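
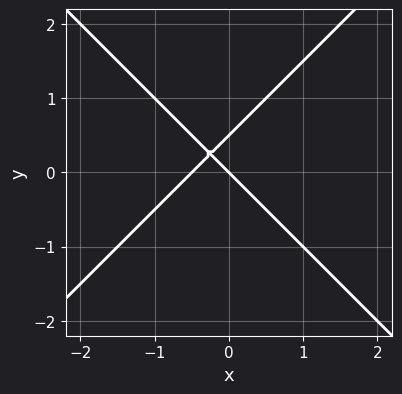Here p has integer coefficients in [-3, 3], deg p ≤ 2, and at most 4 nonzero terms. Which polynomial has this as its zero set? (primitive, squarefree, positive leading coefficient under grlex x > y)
2*x^2 - 2*y^2 + x + y

Degree: a generic line meets the curve in up to 2 points, so deg p = 2.
Observable constraints: one y-axis crossing is at y = 0; it meets the x-axis at x = 0 (among the integer gridlines).
Putting this together gives p.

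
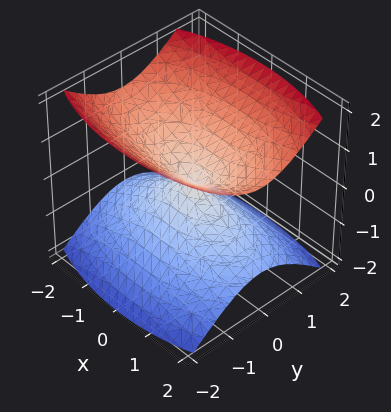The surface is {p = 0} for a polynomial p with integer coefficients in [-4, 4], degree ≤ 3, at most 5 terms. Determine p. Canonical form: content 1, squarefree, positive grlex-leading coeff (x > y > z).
x^2 + 3*y^2 - 3*z^2

I count 2 distinct pieces.
Degree: a double cone through the origin; a quadric, so deg p = 2.
Symmetries: mirror symmetry z ↦ −z ⇒ only even powers of z; mirror symmetry x ↦ −x ⇒ only even powers of x; it's symmetric under y → −y, forcing even powers of y.
Observable constraints: it crosses the y-axis at the gridline y = 0; it meets the z-axis at z = 0 (among the integer gridlines); it crosses the x-axis at the gridline x = 0.
Together with the visible shape, these determine p as stated.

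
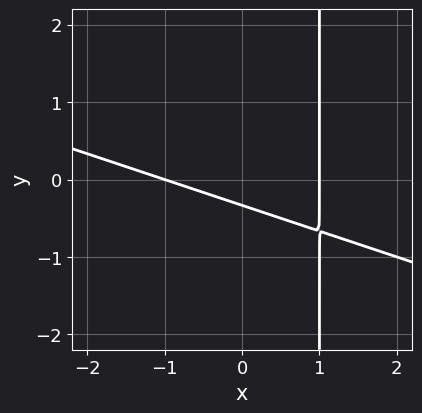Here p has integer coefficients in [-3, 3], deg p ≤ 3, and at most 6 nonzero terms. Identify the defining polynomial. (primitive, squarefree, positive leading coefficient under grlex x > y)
deg p = 2.
From the visible intercepts: the x-axis gridline crossings are at x ∈ {-1, 1}.
Putting this together gives p.

x^2 + 3*x*y - 3*y - 1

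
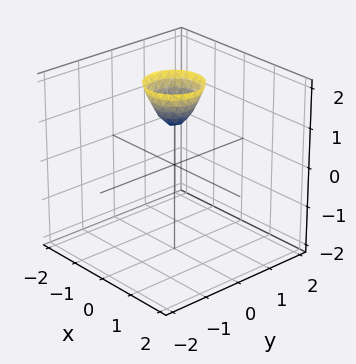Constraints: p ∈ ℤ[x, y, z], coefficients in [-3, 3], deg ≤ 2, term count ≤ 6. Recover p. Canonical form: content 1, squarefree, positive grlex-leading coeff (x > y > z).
1. The degree is 2 — no degree-1 surface has this shape.
2. Symmetry: the z-axis is an axis of rotation, so x and y enter only as x² + y².
3. From the visible intercepts: the surface avoids every integer y-axis point in the box; it meets the z-axis at z = 1 (among the integer gridlines); it misses every integer gridline on the x-axis; a circular section at z = 2 has radius between 0 and 1.
4. These observations pin down the coefficients.

2*x^2 + 2*y^2 - z + 1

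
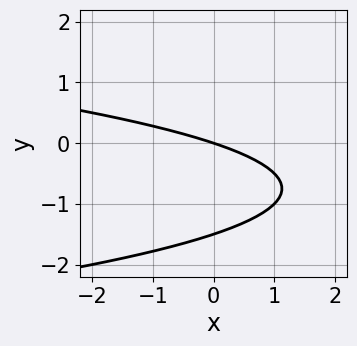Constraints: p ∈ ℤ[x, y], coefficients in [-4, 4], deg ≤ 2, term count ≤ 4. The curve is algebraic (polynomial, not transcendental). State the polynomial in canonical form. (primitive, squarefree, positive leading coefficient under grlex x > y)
2*y^2 + x + 3*y

1. The degree is 2 — no degree-1 curve has this shape.
2. Observable constraints: it crosses the y-axis at the gridline y = 0; it crosses the x-axis at the gridline x = 0.
3. Together with the visible shape, these determine p as stated.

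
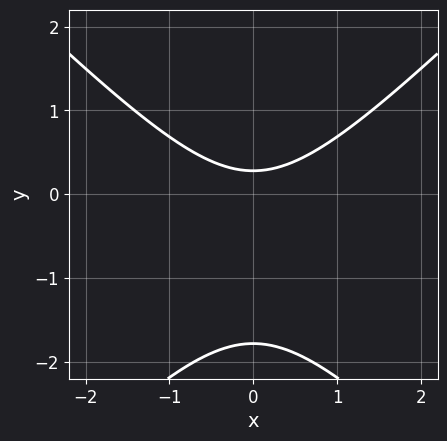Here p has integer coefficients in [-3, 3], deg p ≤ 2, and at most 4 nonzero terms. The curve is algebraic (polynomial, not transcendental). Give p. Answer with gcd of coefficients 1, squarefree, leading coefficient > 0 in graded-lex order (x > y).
2*x^2 - 2*y^2 - 3*y + 1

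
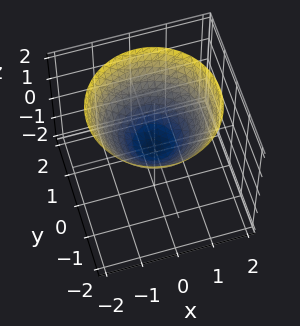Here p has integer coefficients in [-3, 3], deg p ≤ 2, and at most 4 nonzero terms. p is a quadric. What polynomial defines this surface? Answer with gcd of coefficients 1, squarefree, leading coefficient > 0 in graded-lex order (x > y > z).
(a) deg p = 2. A single bowl opening along one axis; a quadric.
(b) By symmetry, the surface is invariant under rotation about z: p = q(x² + y², z).
(c) Checking where it meets the axes: it crosses the y-axis at the gridline y = 0; one z-axis crossing is at z = 0; it crosses the x-axis at the gridline x = 0; a circular section at z = 2 has radius between 1 and 2.
(d) Fitting integer coefficients to these (and the overall shape) gives p.

2*x^2 + 2*y^2 - 3*z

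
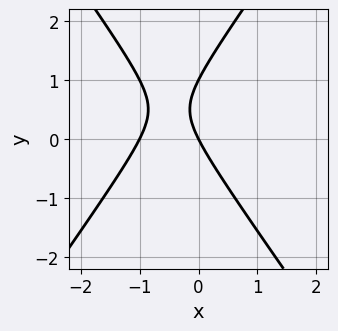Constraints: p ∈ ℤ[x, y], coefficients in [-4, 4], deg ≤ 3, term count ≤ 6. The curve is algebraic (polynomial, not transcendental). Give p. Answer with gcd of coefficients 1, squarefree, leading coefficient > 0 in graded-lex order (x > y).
2*x^2 - y^2 + 2*x + y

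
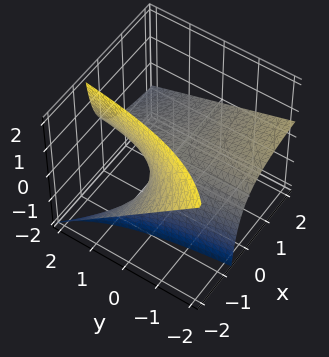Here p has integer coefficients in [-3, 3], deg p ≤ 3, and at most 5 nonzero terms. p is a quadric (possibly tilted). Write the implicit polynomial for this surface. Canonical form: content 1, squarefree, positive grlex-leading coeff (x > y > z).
x*y + 2*x*z + 2*z

First, degree: the shape is more complex than any degree-1 surface, so deg p = 2.
Then, from the visible intercepts: every point of the x-axis in the box is on the surface; one z-axis crossing is at z = 0.
Finally, together with the visible shape, these determine p as stated.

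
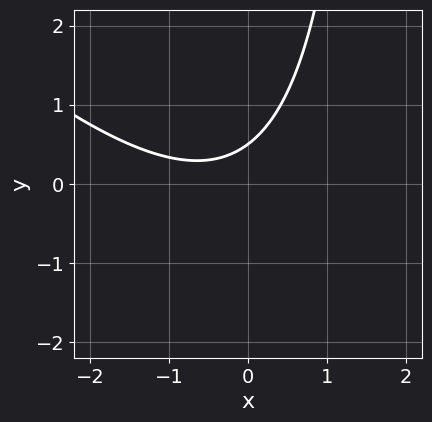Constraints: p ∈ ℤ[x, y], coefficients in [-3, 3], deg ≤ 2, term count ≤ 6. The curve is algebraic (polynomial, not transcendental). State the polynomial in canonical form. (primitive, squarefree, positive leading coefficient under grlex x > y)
First, the degree is 2 — the shape is more complex than any degree-1 curve.
Next, against the integer gridlines: no x-intercept at any integer in the box.
Finally, the integer polynomial consistent with all of this is the stated p.

x^2 + x*y + x - 2*y + 1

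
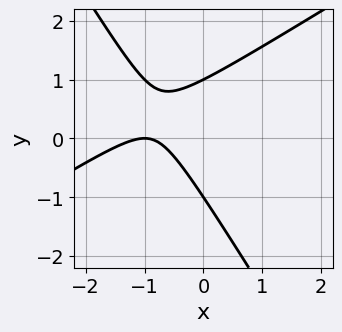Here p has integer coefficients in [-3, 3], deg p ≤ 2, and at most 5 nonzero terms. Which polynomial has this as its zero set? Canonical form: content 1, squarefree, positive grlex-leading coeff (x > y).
First, deg p = 2. The shape is more complex than any degree-1 curve.
Then, reading off the gridlines: it crosses the x-axis at the gridline x = -1; among the integer gridlines, it crosses the y-axis at y ∈ {-1, 1}.
Finally, solving for integer coefficients yields p as stated.

x^2 - x*y - y^2 + 2*x + 1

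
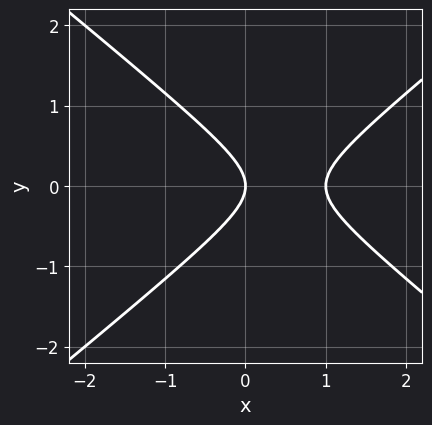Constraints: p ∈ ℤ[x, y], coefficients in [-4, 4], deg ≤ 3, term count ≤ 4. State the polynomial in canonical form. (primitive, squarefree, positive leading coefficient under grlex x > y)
First, degree: the shape is more complex than any degree-1 curve, so deg p = 2.
Then, symmetries: it's symmetric under y → −y, forcing even powers of y.
Next, against the integer gridlines: it crosses the y-axis at the gridline y = 0; the x-axis gridline crossings are at x ∈ {0, 1}.
Finally, the integer polynomial consistent with all of this is the stated p.

2*x^2 - 3*y^2 - 2*x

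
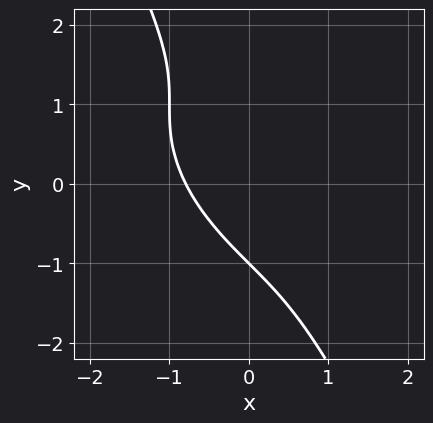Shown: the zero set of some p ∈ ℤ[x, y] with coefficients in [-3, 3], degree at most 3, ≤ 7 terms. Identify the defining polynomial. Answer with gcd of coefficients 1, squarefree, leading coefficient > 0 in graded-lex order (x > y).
2*x^3 + 3*x^2*y + 3*x*y^2 + y^3 + 1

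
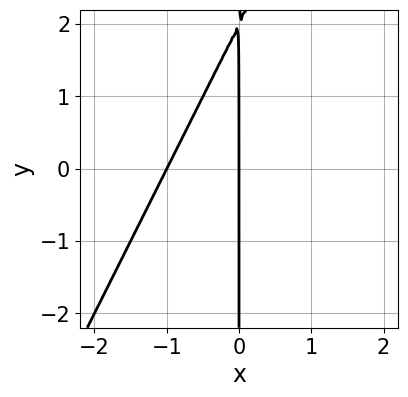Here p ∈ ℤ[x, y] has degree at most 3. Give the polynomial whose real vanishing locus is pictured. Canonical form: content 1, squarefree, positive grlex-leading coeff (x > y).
2*x^2 - x*y + 2*x

Degree: no degree-1 curve has this shape, so deg p = 2.
Against the integer gridlines: every point of the y-axis in the box is on the curve; the x-axis gridline crossings are at x ∈ {-1, 0}.
These observations pin down the coefficients.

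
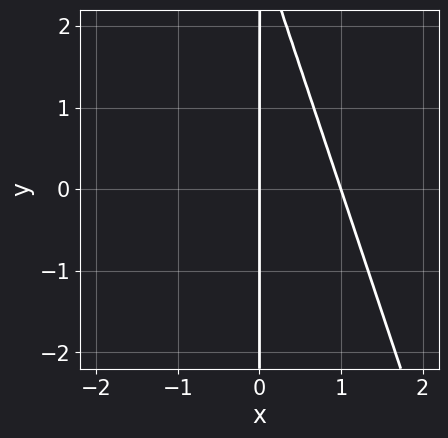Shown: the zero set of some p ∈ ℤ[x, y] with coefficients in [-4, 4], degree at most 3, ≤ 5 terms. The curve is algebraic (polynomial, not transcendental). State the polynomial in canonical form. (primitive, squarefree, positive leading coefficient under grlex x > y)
First, degree: the shape is more complex than any degree-1 curve, so deg p = 2.
Next, from the axis intercepts and sections: the visible y-axis segment lies entirely on the curve; among the integer gridlines, it crosses the x-axis at x ∈ {0, 1}.
Finally, matching integer coefficients to the picture gives p.

3*x^2 + x*y - 3*x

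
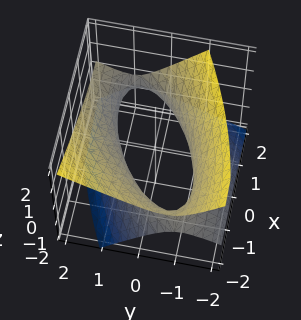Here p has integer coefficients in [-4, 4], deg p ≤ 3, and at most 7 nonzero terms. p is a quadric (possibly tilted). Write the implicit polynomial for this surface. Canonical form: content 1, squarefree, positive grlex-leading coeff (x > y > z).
x^2 - 2*x*y + 2*y^2 - 2*y*z - 3*z^2 - 2

The degree is 2 — the shape is more complex than any degree-1 surface.
Against the integer gridlines: it misses every integer gridline on the z-axis; among the integer gridlines, it crosses the y-axis at y ∈ {-1, 1}.
The integer polynomial consistent with all of this is the stated p.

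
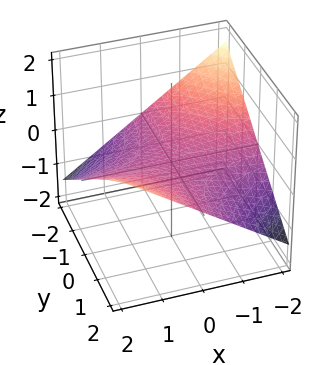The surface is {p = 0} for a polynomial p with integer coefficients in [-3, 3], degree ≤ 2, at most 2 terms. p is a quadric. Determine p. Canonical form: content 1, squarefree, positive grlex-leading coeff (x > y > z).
(a) deg p = 2. A saddle surface; a quadric.
(b) Against the integer gridlines: every point of the y-axis in the box is on the surface; it meets the z-axis at z = 0 (among the integer gridlines).
(c) These observations pin down the coefficients. Check: (2, 0, 0) on the x-axis lies on the surface, and p(2, 0, 0) = 0. ✓

x*y - 3*z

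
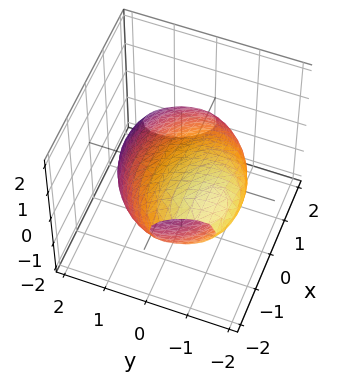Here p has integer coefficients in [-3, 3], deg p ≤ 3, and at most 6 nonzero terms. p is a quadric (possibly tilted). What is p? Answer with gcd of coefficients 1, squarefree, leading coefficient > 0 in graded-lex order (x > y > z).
x^2 + 2*x*z + 2*y^2 + 3*y*z + 3*z^2 - 3

(a) The degree is 2 — the shape is more complex than any degree-1 surface.
(b) From the visible intercepts: among the integer gridlines, it crosses the z-axis at z ∈ {-1, 1}.
(c) Fitting integer coefficients to these (and the overall shape) gives p.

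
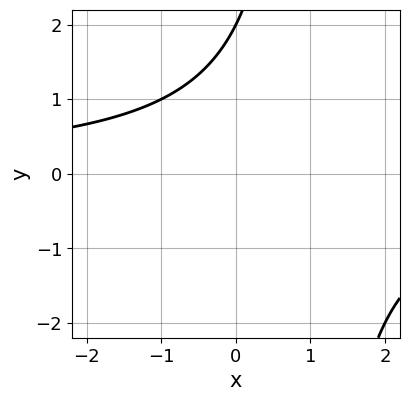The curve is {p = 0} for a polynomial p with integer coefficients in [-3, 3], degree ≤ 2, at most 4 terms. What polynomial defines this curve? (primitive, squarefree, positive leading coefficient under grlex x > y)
x*y - y + 2

Degree: the shape is more complex than any degree-1 curve, so deg p = 2.
Against the integer gridlines: it misses every integer gridline on the x-axis; it meets the y-axis at y = 2 (among the integer gridlines).
Fitting integer coefficients to these (and the overall shape) gives p.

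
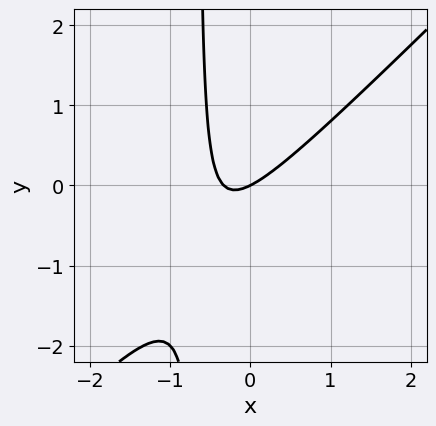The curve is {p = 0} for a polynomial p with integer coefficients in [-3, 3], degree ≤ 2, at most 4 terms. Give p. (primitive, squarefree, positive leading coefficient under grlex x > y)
(a) The degree is 2 — the shape is more complex than any degree-1 curve.
(b) Checking where it meets the axes: it meets the x-axis at x = 0 (among the integer gridlines); it crosses the y-axis at the gridline y = 0.
(c) These observations pin down the coefficients.

3*x^2 - 3*x*y + x - 2*y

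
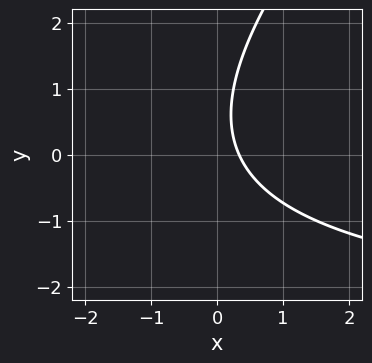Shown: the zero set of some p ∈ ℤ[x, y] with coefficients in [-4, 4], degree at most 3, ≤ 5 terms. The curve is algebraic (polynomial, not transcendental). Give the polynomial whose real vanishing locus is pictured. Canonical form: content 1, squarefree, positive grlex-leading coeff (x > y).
x*y - y^2 + 3*x + y - 1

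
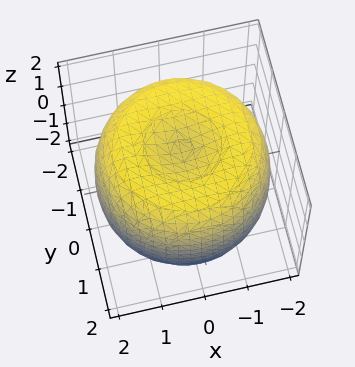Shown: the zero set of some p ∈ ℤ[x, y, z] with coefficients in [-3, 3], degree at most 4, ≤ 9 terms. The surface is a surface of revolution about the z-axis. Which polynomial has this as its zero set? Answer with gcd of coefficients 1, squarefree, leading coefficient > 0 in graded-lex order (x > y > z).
x^4 + 2*x^2*y^2 + y^4 - 3*x^2 - 3*y^2 + 2*z^2 - 3

Degree: the shape is more complex than any degree-3 surface, so deg p = 4.
Symmetry: every cross-section ⟂ z is a circle, so x, y appear only via x² + y².
Against the integer gridlines: a circular section at z = 0 has radius between 1 and 2.
Matching integer coefficients to the picture gives p.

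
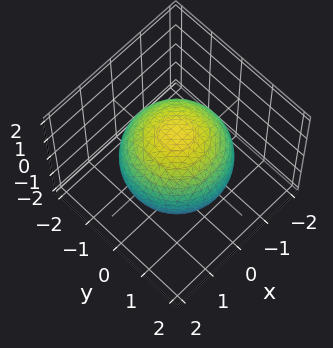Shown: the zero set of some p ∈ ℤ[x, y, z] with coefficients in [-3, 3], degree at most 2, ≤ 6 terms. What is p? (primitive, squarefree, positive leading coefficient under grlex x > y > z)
1. The degree is 2 — bounded and convex; a quadric.
2. Symmetries: every cross-section ⟂ z is a circle, so x, y appear only via x² + y²; mirror symmetry z ↦ −z ⇒ only even powers of z.
3. Checking where it meets the axes: a circular section at z = 0 has radius between 1 and 2.
4. Matching integer coefficients to the picture gives p.

x^2 + y^2 + z^2 - 2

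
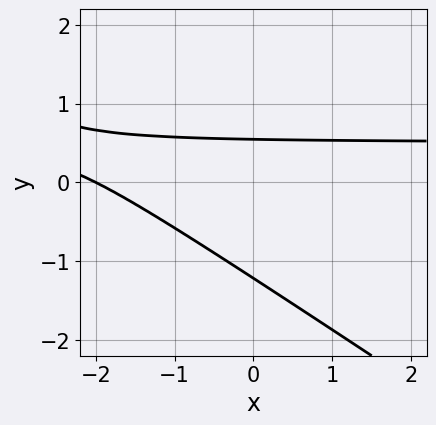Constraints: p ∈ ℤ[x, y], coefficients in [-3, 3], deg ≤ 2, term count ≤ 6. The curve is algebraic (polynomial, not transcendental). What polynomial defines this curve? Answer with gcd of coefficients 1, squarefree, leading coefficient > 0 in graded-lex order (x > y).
(a) Degree: the shape is more complex than any degree-1 curve, so deg p = 2.
(b) Checking where it meets the axes: it meets the x-axis at x = -2 (among the integer gridlines).
(c) Fitting integer coefficients to these (and the overall shape) gives p.

2*x*y + 3*y^2 - x + 2*y - 2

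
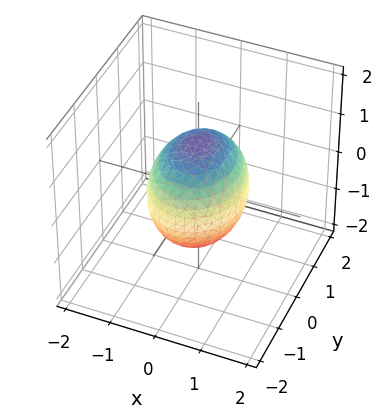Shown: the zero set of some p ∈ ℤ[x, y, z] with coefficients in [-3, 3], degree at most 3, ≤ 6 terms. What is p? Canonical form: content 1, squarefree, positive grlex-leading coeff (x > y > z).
First, deg p = 2. A closed, bounded, convex surface; a quadric.
Next, symmetries: mirror symmetry z ↦ −z ⇒ only even powers of z; it's symmetric under y → −y, forcing even powers of y; mirror symmetry x ↦ −x ⇒ only even powers of x.
Then, against the integer gridlines: the x-axis gridline crossings are at x ∈ {-1, 1}.
Finally, solving for integer coefficients yields p as stated.

3*x^2 + 2*y^2 + 2*z^2 - 3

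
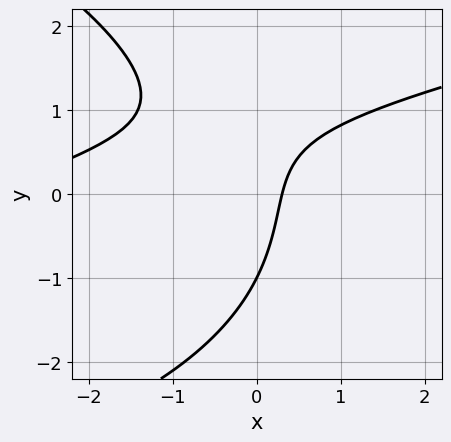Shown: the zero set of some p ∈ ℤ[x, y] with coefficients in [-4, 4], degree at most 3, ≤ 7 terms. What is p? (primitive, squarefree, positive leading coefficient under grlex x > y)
y^3 - x^2 + 3*x*y - 3*x + 1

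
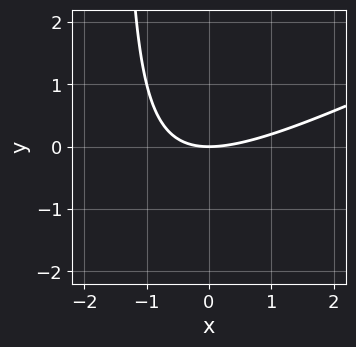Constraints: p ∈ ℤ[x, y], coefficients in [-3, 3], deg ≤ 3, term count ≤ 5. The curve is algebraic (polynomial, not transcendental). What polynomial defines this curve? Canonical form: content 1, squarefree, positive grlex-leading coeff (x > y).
Degree: the shape is more complex than any degree-1 curve, so deg p = 2.
Against the integer gridlines: it meets the x-axis at x = 0 (among the integer gridlines); it crosses the y-axis at the gridline y = 0.
Together with the visible shape, these determine p as stated.

x^2 - 2*x*y - 3*y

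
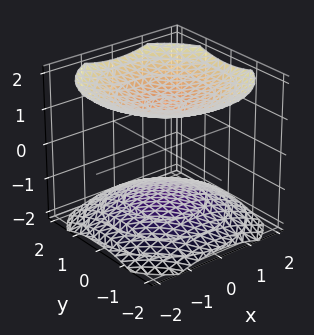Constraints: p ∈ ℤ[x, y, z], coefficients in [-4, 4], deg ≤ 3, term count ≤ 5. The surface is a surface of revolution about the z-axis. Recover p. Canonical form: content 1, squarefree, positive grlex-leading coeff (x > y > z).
x^2 + y^2 - 2*z^2 + 3

1. There are 2 components.
2. Degree: the shape is more complex than any degree-1 surface, so deg p = 2.
3. Symmetry: the z-axis is an axis of rotation, so x and y enter only as x² + y².
4. Reading off the gridlines: it misses every integer gridline on the x-axis; the surface avoids every integer y-axis point in the box.
5. Matching integer coefficients to the picture gives p.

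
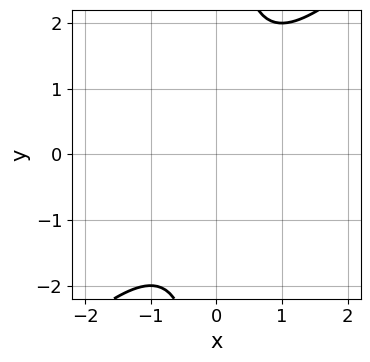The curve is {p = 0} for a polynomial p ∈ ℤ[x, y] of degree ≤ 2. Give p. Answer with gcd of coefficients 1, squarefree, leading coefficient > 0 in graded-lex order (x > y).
The degree is 2 — no degree-1 curve has this shape.
Reading off the gridlines: no x-intercept at any integer in the box; the curve avoids every integer y-axis point in the box.
These observations pin down the coefficients.

x^2 - x*y + 1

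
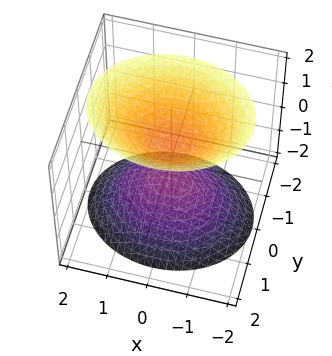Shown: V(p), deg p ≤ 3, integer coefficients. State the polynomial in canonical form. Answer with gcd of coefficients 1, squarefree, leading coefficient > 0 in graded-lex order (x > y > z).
2*x^2 + 3*y^2 - 2*z^2 + 1

(a) I count 2 distinct pieces. Treating them together as one polynomial.
(b) Degree: two separate bowl-shaped sheets opening away from each other; a quadric, so deg p = 2.
(c) Symmetries: mirror symmetry y ↦ −y ⇒ only even powers of y; the z ↦ −z reflection is a symmetry, so z appears only in even powers; mirror symmetry x ↦ −x ⇒ only even powers of x.
(d) From the visible intercepts: no y-intercept at any integer in the box; no x-intercept at any integer in the box.
(e) Solving for integer coefficients yields p as stated.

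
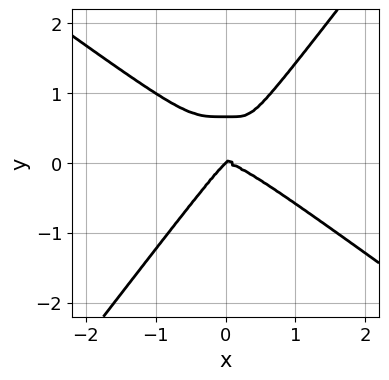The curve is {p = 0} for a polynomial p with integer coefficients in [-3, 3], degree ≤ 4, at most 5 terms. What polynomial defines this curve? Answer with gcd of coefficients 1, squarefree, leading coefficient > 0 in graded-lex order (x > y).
First, deg p = 4.
Next, against the integer gridlines: it meets the x-axis at x = 0 (among the integer gridlines); one y-axis crossing is at y = 0.
Finally, together with the visible shape, these determine p as stated.

2*x^4 + 3*x*y^3 - 3*y^4 - 2*x*y^2 + 2*y^3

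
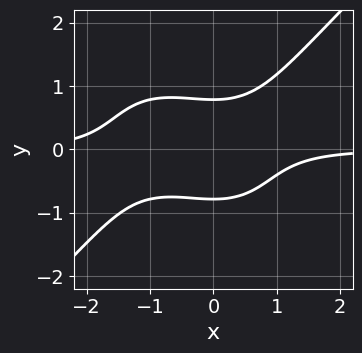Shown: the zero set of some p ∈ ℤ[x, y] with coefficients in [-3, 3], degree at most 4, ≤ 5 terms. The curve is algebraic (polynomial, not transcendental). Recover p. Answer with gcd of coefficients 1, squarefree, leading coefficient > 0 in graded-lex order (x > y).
(a) Degree: no degree-3 curve has this shape, so deg p = 4.
(b) Observable constraints: it misses every integer gridline on the x-axis.
(c) Together with the visible shape, these determine p as stated.

x^3*y - y^4 + x^2*y - y^2 + 1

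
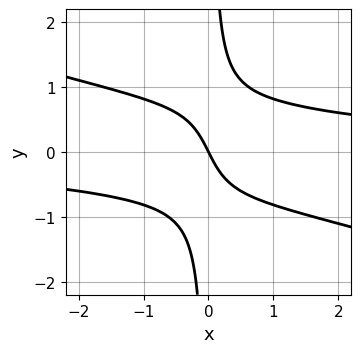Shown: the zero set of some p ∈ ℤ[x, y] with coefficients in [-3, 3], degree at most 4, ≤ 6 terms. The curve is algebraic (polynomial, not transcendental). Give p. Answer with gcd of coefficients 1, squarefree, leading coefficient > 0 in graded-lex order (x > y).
The degree is 3 — a generic line meets the curve in up to 3 points.
Observable constraints: it crosses the x-axis at the gridline x = 0; it meets the y-axis at y = 0 (among the integer gridlines).
Putting this together gives p.

x^2*y + 3*x*y^2 - 2*x - y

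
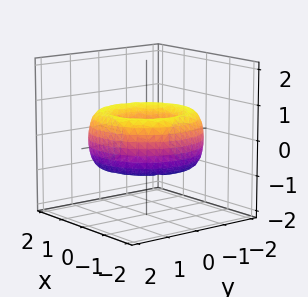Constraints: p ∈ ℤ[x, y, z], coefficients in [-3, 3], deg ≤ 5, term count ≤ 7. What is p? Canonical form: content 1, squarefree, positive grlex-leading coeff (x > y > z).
First, deg p = 4.
Next, symmetries: the z-axis is an axis of rotation, so x and y enter only as x² + y².
Then, reading off the gridlines: no z-intercept at any integer in the box; a circular section at z = 0 has radius between 0 and 1.
Finally, matching integer coefficients to the picture gives p.

x^4 + 2*x^2*y^2 + y^4 - 3*x^2 - 3*y^2 + 2*z^2 + 1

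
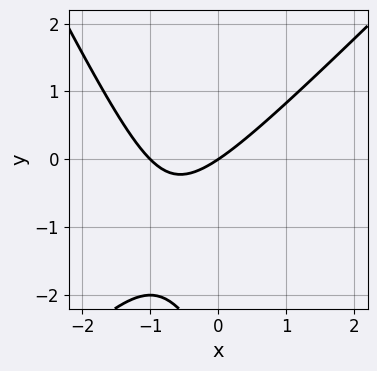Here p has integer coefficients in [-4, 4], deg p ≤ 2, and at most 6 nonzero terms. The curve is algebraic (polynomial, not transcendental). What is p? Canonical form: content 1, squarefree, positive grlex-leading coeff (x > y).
First, deg p = 2. A generic line meets the curve in up to 2 points.
Then, from the axis intercepts and sections: it crosses the y-axis at the gridline y = 0; the x-axis gridline crossings are at x ∈ {-1, 0}.
Finally, the integer polynomial consistent with all of this is the stated p.

2*x^2 - x*y - y^2 + 2*x - 3*y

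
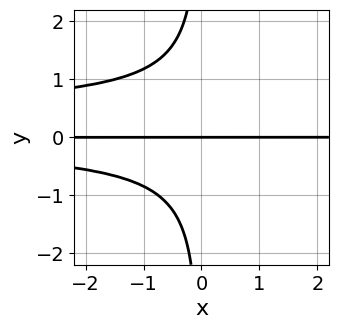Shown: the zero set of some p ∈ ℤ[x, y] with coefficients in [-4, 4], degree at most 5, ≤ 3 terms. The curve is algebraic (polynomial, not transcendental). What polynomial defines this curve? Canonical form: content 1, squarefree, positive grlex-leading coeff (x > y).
3*x*y^3 - x*y^2 + 3*y

(a) Degree: no degree-3 curve has this shape, so deg p = 4.
(b) From the visible intercepts: it meets the y-axis at y = 0 (among the integer gridlines); every point of the x-axis in the box is on the curve.
(c) Putting this together gives p.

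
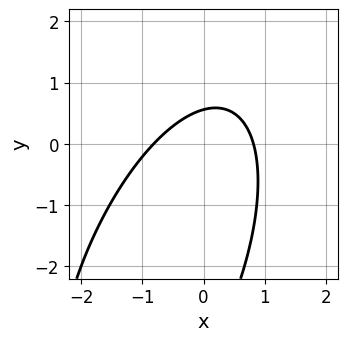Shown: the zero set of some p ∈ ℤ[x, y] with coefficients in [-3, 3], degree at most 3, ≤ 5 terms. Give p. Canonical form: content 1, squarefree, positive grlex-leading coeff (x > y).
3*x^2 - 2*x*y + y^2 + 3*y - 2

1. Degree: no degree-1 curve has this shape, so deg p = 2.
2. The integer polynomial consistent with all of this is the stated p.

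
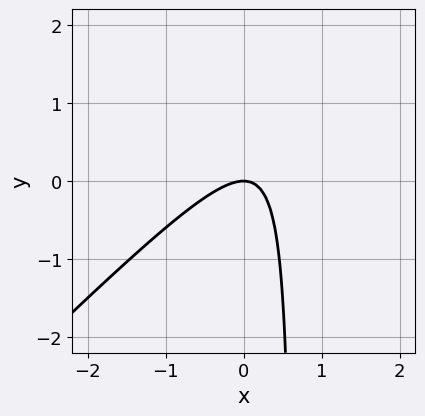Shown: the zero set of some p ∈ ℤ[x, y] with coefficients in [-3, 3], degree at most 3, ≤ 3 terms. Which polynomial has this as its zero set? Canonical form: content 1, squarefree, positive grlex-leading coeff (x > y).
3*x^2 - 3*x*y + 2*y

First, the degree is 2 — the shape is more complex than any degree-1 curve.
Next, observable constraints: one y-axis crossing is at y = 0; it crosses the x-axis at the gridline x = 0.
Finally, putting this together gives p.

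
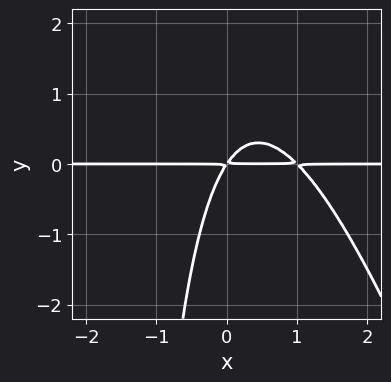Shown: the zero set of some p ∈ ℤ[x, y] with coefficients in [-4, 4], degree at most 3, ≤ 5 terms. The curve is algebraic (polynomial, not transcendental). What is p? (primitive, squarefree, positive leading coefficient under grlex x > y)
3*x^2*y + x*y^2 - 3*x*y + 2*y^2

First, the degree is 3 — the shape is more complex than any degree-2 curve.
Next, observable constraints: every point of the x-axis in the box is on the curve.
Finally, fitting integer coefficients to these (and the overall shape) gives p.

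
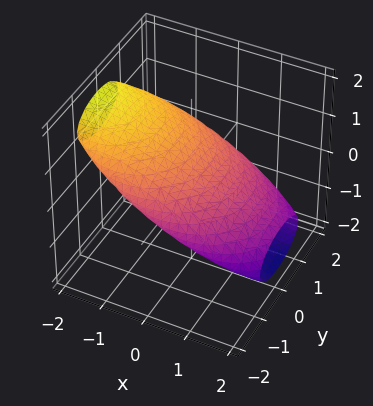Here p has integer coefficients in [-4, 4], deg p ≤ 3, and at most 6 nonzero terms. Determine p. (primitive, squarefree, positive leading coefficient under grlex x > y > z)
First, deg p = 2.
Finally, the integer polynomial consistent with all of this is the stated p.

x^2 + 3*x*z + y^2 + 3*z^2 - 2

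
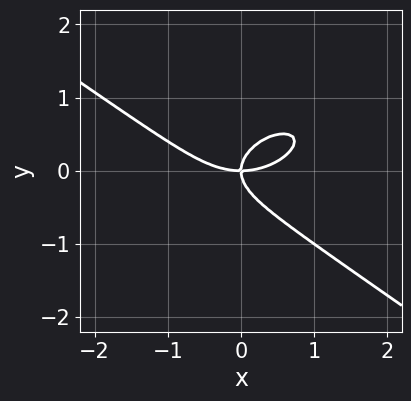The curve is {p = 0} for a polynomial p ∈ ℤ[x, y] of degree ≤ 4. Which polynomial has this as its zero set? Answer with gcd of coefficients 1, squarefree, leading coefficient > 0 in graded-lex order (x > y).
x^3 + 3*y^3 - 2*x*y

First, degree: the shape is more complex than any degree-2 curve, so deg p = 3.
Next, reading off the gridlines: it crosses the x-axis at the gridline x = 0; one y-axis crossing is at y = 0.
Finally, assembling these constraints gives the stated polynomial.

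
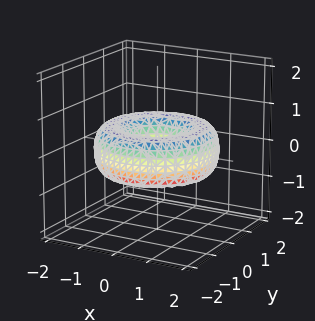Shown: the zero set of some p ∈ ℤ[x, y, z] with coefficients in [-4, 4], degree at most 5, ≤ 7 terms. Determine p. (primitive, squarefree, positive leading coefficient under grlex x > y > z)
x^4 + 2*x^2*y^2 + y^4 - 3*x^2 - 3*y^2 + 3*z^2 + 1

First, deg p = 4. A generic line meets the surface in up to 4 points.
Next, by symmetry, the z-axis is an axis of rotation, so x and y enter only as x² + y².
Next, checking where it meets the axes: a circular section at z = 0 has radius between 0 and 1; it misses every integer gridline on the z-axis.
Finally, fitting integer coefficients to these (and the overall shape) gives p.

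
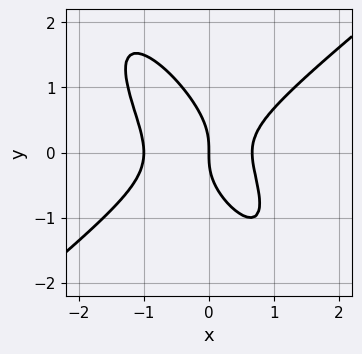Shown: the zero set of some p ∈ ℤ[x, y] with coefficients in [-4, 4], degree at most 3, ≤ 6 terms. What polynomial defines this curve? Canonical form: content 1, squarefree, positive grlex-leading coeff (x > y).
3*x^3 - 3*x*y^2 - 2*y^3 + x^2 - 2*x

(a) Degree: the shape is more complex than any degree-2 curve, so deg p = 3.
(b) From the axis intercepts and sections: it meets the y-axis at y = 0 (among the integer gridlines); among the integer gridlines, it crosses the x-axis at x ∈ {-1, 0}.
(c) Assembling these constraints gives the stated polynomial.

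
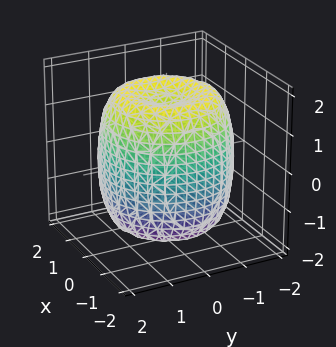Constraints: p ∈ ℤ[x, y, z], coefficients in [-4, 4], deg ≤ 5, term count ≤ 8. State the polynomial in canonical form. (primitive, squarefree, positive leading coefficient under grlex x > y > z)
(a) Degree: no degree-3 surface has this shape, so deg p = 4.
(b) By symmetry, the z-axis is an axis of rotation, so x and y enter only as x² + y².
(c) From the axis intercepts and sections: a circular section at z = -1 has radius between 1 and 2.
(d) Assembling these constraints gives the stated polynomial.

x^4 + 2*x^2*y^2 + y^4 - 2*x^2 - 2*y^2 + z^2 - 2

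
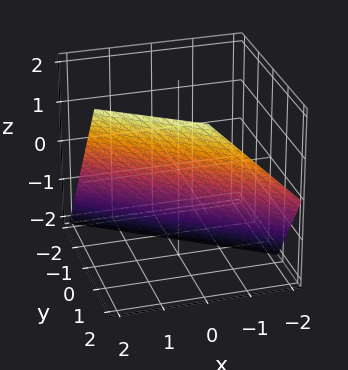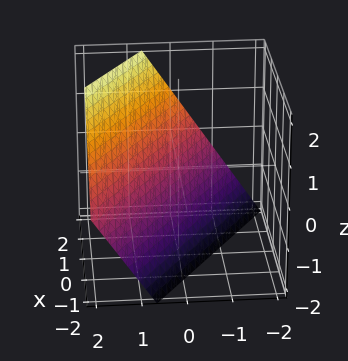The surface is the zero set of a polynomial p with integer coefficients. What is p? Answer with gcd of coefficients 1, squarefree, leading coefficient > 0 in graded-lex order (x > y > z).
1. The degree is 1 — the surface is flat (a plane).
2. From the axis intercepts and sections: it crosses the x-axis at the gridline x = 1; it meets the z-axis at z = -1 (among the integer gridlines).
3. Assembling these constraints gives the stated polynomial.

2*x + 3*y - 2*z - 2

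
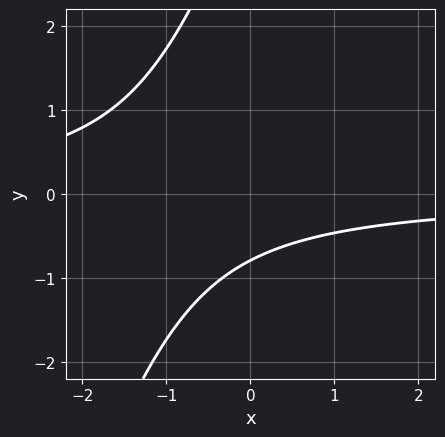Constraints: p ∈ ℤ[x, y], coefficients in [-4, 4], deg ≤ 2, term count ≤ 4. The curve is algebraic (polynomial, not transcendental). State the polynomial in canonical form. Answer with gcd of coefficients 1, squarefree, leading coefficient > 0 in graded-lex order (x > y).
1. deg p = 2. The shape is more complex than any degree-1 curve.
2. Reading off the gridlines: no x-intercept at any integer in the box.
3. Fitting integer coefficients to these (and the overall shape) gives p.

3*x*y - y^2 + 3*y + 3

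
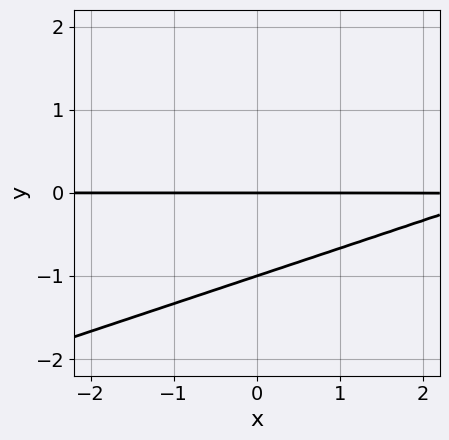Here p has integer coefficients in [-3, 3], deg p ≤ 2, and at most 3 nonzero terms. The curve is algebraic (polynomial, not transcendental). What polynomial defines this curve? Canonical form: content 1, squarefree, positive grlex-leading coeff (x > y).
x*y - 3*y^2 - 3*y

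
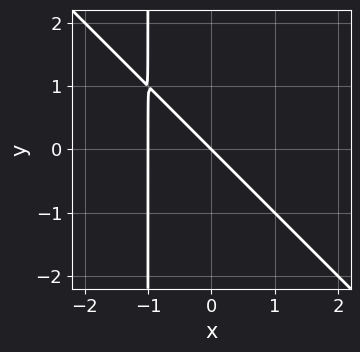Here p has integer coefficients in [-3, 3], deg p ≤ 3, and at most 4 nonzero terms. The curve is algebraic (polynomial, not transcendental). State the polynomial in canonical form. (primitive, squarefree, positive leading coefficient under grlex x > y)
x^2 + x*y + x + y

1. deg p = 2. No degree-1 curve has this shape.
2. Reading off the gridlines: among the integer gridlines, it crosses the x-axis at x ∈ {-1, 0}; one y-axis crossing is at y = 0.
3. Fitting integer coefficients to these (and the overall shape) gives p.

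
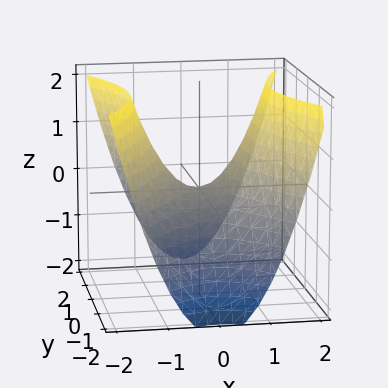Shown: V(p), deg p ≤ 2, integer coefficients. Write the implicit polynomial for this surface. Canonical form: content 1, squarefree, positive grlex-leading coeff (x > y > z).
deg p = 2. A hyperbolic paraboloid; a quadric.
Symmetries: it's symmetric under x → −x, forcing even powers of x; mirror symmetry y ↦ −y ⇒ only even powers of y.
Checking where it meets the axes: it meets the x-axis at x = 0 (among the integer gridlines); one z-axis crossing is at z = 0; it crosses the y-axis at the gridline y = 0.
Solving for integer coefficients yields p as stated.

2*x^2 - y^2 - 2*z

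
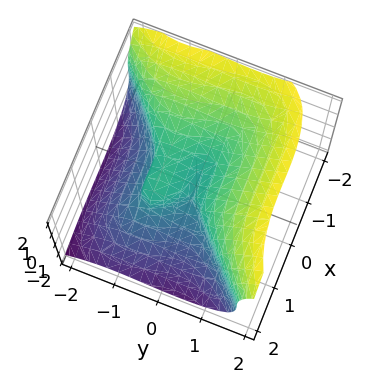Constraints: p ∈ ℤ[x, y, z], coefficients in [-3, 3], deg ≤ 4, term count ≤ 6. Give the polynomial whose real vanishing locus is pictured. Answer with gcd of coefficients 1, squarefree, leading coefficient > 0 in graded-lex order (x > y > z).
(a) The degree is 3 — a generic line meets the surface in up to 3 points.
(b) From the axis intercepts and sections: the y-axis gridline crossings are at y ∈ {-1, 0}; it crosses the x-axis at the gridline x = 0; it meets the z-axis at z = 0 (among the integer gridlines).
(c) Solving for integer coefficients yields p as stated.

2*x^3 + x^2*y - 3*y^3 + 3*z^3 - 3*y^2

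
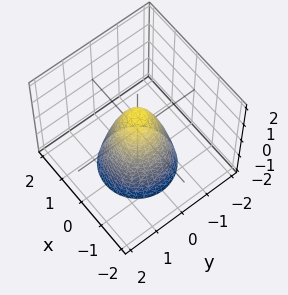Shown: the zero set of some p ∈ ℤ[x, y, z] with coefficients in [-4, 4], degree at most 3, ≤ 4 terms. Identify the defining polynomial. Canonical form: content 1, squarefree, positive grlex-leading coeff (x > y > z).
First, degree: a generic line meets the surface in up to 2 points, so deg p = 2.
Next, symmetries: rotational symmetry about the z-axis ⇒ p depends on x, y only through x² + y².
Then, observable constraints: one z-axis crossing is at z = 1; a circular section at z = 0 has radius between 0 and 1.
Finally, the integer polynomial consistent with all of this is the stated p.

2*x^2 + 2*y^2 + z - 1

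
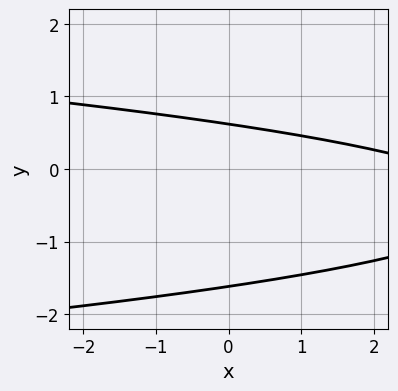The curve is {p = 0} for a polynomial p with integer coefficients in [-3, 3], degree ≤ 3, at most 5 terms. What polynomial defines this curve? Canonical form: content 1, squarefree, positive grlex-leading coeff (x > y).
First, degree: no degree-1 curve has this shape, so deg p = 2.
Next, reading off the gridlines: it misses every integer gridline on the x-axis.
Finally, matching integer coefficients to the picture gives p.

3*y^2 + x + 3*y - 3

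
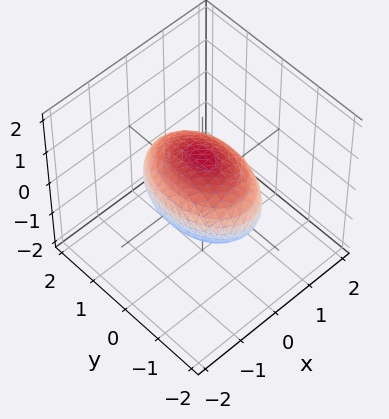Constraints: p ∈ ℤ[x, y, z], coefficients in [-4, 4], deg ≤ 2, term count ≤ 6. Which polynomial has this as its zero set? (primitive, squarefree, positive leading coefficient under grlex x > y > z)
(a) deg p = 2. A closed, bounded, convex surface; a quadric.
(b) Symmetries: mirror symmetry z ↦ −z ⇒ only even powers of z; mirror symmetry y ↦ −y ⇒ only even powers of y; it's symmetric under x → −x, forcing even powers of x.
(c) Observable constraints: among the integer gridlines, it crosses the z-axis at z ∈ {-1, 1}; among the integer gridlines, it crosses the x-axis at x ∈ {-1, 1}.
(d) Together with the visible shape, these determine p as stated.

2*x^2 + y^2 + 2*z^2 - 2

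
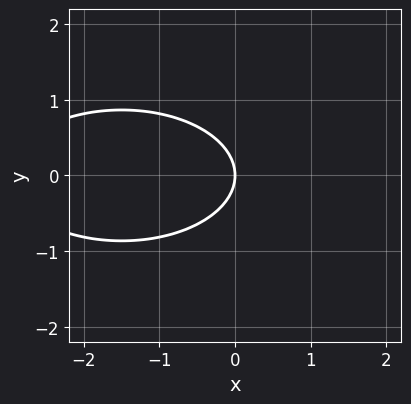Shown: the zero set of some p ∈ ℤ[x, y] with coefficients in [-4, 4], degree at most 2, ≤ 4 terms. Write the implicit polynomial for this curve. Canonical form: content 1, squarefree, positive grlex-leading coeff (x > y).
1. deg p = 2. The shape is more complex than any degree-1 curve.
2. Symmetries: it's symmetric under y → −y, forcing even powers of y.
3. Observable constraints: it meets the x-axis at x = 0 (among the integer gridlines); one y-axis crossing is at y = 0.
4. Matching integer coefficients to the picture gives p.

x^2 + 3*y^2 + 3*x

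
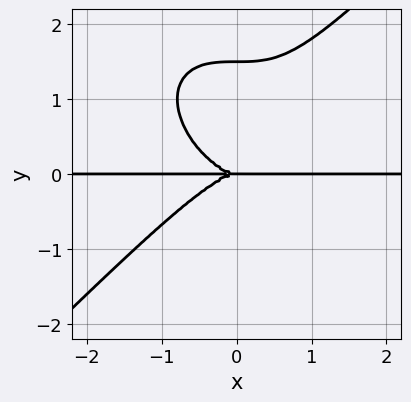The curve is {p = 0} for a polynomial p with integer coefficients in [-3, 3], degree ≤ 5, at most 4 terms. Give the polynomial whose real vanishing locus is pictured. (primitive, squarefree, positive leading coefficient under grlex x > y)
2*x^3*y - 2*y^4 + 3*y^3

The degree is 4 — no degree-3 curve has this shape.
Reading off the gridlines: every point of the x-axis in the box is on the curve; it meets the y-axis at y = 0 (among the integer gridlines).
Together with the visible shape, these determine p as stated.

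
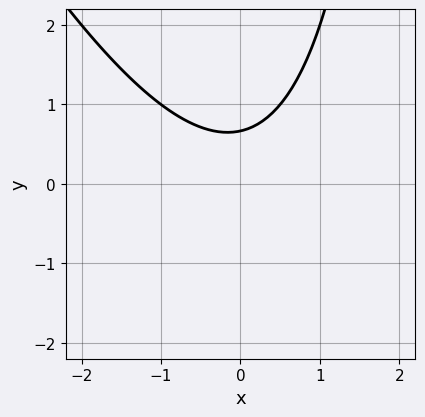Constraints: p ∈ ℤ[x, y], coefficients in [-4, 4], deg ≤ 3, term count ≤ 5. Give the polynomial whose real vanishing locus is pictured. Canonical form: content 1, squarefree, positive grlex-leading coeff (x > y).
2*x^2 + x*y - 3*y + 2

First, deg p = 2.
Then, from the axis intercepts and sections: it misses every integer gridline on the x-axis.
Finally, these observations pin down the coefficients.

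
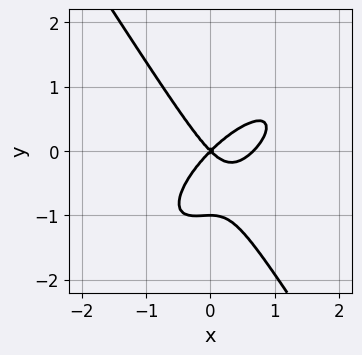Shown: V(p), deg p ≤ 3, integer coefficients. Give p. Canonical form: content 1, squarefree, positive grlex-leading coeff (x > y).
1. The degree is 3 — the shape is more complex than any degree-2 curve.
2. From the axis intercepts and sections: among the integer gridlines, it crosses the y-axis at y ∈ {-1, 0}; it meets the x-axis at x = 0 (among the integer gridlines).
3. The integer polynomial consistent with all of this is the stated p.

3*x^3 - 3*x^2*y + 2*y^3 - 2*x^2 + 2*y^2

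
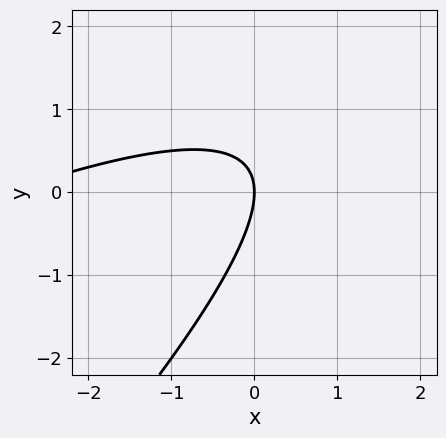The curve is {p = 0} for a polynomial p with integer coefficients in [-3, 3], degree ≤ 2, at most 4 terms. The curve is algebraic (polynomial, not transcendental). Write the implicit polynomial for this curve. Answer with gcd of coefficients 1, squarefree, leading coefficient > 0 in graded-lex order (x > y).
x^2 - 3*x*y + 2*y^2 + 3*x

The degree is 2 — no degree-1 curve has this shape.
Checking where it meets the axes: one y-axis crossing is at y = 0; it meets the x-axis at x = 0 (among the integer gridlines).
Matching integer coefficients to the picture gives p.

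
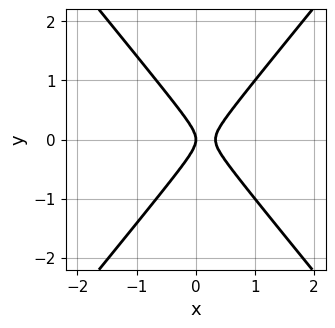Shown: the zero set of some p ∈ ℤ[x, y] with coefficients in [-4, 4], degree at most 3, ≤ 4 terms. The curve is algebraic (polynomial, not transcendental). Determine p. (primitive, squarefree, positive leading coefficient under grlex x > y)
First, deg p = 2.
Then, symmetries: it's symmetric under y → −y, forcing even powers of y.
Next, reading off the gridlines: it crosses the x-axis at the gridline x = 0; it crosses the y-axis at the gridline y = 0.
Finally, fitting integer coefficients to these (and the overall shape) gives p.

3*x^2 - 2*y^2 - x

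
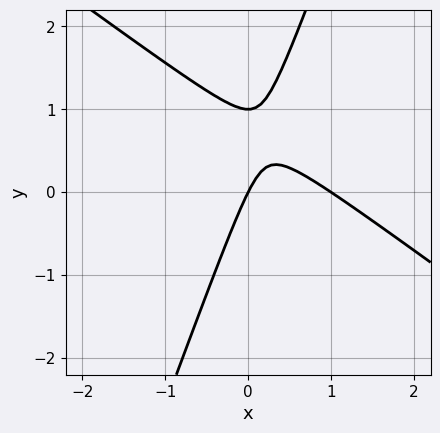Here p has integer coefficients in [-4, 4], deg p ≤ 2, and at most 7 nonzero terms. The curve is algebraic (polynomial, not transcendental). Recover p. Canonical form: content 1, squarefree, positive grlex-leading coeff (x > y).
2*x^2 + 2*x*y - y^2 - 2*x + y

The degree is 2 — no degree-1 curve has this shape.
Against the integer gridlines: the y-axis gridline crossings are at y ∈ {0, 1}; among the integer gridlines, it crosses the x-axis at x ∈ {0, 1}.
Putting this together gives p.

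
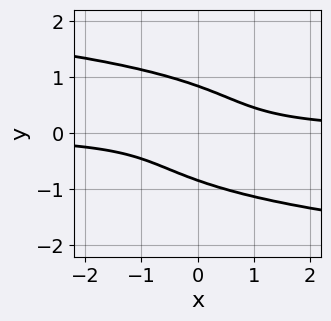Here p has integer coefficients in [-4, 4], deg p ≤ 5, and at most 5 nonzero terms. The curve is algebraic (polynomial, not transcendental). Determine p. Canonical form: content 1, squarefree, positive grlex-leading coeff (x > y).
2*y^4 + 2*x*y - 1

(a) The degree is 4 — no degree-3 curve has this shape.
(b) Reading off the gridlines: the curve avoids every integer x-axis point in the box.
(c) Putting this together gives p.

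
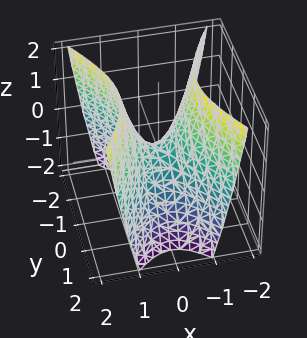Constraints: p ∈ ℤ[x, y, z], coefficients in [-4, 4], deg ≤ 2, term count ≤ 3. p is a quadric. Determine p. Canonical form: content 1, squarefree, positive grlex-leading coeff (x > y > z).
(a) The degree is 2 — a hyperbolic paraboloid; a quadric.
(b) Symmetries: the x ↦ −x reflection is a symmetry, so x appears only in even powers; the y ↦ −y reflection is a symmetry, so y appears only in even powers.
(c) Against the integer gridlines: it meets the z-axis at z = 0 (among the integer gridlines); it crosses the y-axis at the gridline y = 0; one x-axis crossing is at x = 0.
(d) Assembling these constraints gives the stated polynomial.

2*x^2 - y^2 - z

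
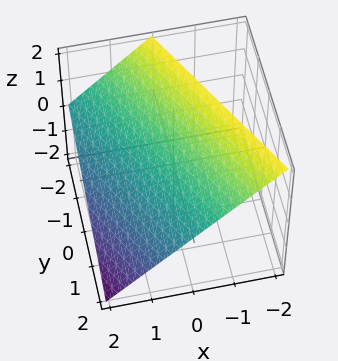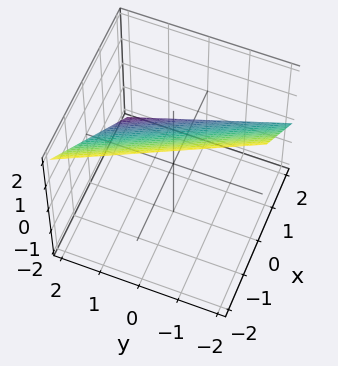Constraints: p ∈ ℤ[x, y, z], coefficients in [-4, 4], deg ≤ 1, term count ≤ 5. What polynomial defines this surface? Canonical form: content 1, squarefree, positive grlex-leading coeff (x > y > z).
The degree is 1 — the surface is flat (a plane).
Checking where it meets the axes: it meets the x-axis at x = 1 (among the integer gridlines); one y-axis crossing is at y = 2; it crosses the z-axis at the gridline z = 1.
Putting this together gives p.

2*x + y + 2*z - 2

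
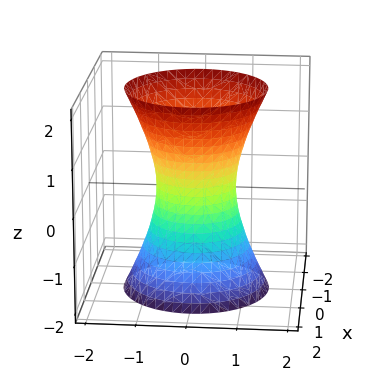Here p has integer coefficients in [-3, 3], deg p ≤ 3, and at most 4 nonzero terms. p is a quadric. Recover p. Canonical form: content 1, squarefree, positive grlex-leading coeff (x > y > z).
3*x^2 + 3*y^2 - z^2 - 2

First, degree: one connected sheet with a waist; a quadric, so deg p = 2.
Next, symmetries: the z ↦ −z reflection is a symmetry, so z appears only in even powers; rotational symmetry about the z-axis ⇒ p depends on x, y only through x² + y².
Then, checking where it meets the axes: a circular section at z = 1 has radius exactly 1; it misses every integer gridline on the z-axis.
Finally, the integer polynomial consistent with all of this is the stated p.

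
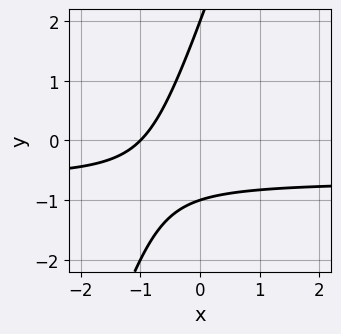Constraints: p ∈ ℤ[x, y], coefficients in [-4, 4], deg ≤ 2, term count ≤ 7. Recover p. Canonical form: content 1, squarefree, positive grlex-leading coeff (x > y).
3*x*y - y^2 + 2*x + y + 2

(a) Degree: no degree-1 curve has this shape, so deg p = 2.
(b) Observable constraints: the y-axis gridline crossings are at y ∈ {-1, 2}; one x-axis crossing is at x = -1.
(c) Solving for integer coefficients yields p as stated.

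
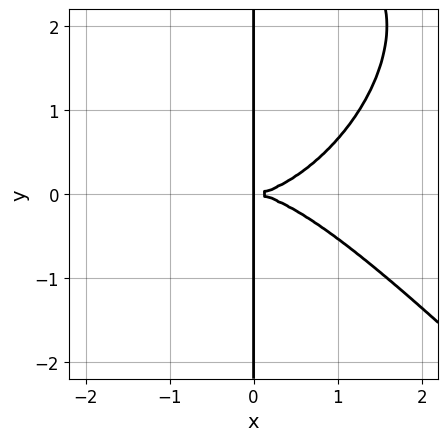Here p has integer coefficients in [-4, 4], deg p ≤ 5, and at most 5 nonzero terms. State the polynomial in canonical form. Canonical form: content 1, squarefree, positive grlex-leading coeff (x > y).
x^4 + x*y^3 - 3*x*y^2

First, degree: no degree-3 curve has this shape, so deg p = 4.
Then, checking where it meets the axes: every point of the y-axis in the box is on the curve.
Finally, fitting integer coefficients to these (and the overall shape) gives p.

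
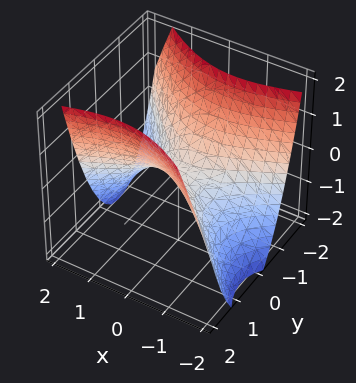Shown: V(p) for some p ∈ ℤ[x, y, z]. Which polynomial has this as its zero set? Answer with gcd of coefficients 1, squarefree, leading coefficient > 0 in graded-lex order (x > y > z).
x^2 - x*y - 2*y^2 + 2*z

(a) Degree: no degree-1 surface has this shape, so deg p = 2.
(b) Observable constraints: it meets the x-axis at x = 0 (among the integer gridlines); one z-axis crossing is at z = 0.
(c) Solving for integer coefficients yields p as stated.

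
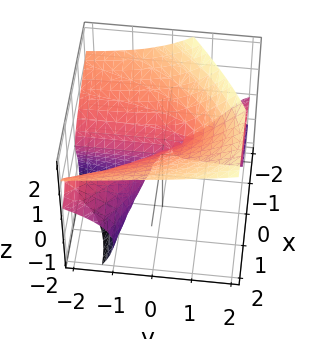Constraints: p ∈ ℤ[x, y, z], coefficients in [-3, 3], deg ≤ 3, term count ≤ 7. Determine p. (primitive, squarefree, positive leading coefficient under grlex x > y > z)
1. Degree: the shape is more complex than any degree-2 surface, so deg p = 3.
2. Against the integer gridlines: it crosses the z-axis at the gridline z = 0; the visible y-axis segment lies entirely on the surface; it crosses the x-axis at the gridline x = 0.
3. Together with the visible shape, these determine p as stated.

x*y*z - y*z^2 + z^3 - x^2 - x*y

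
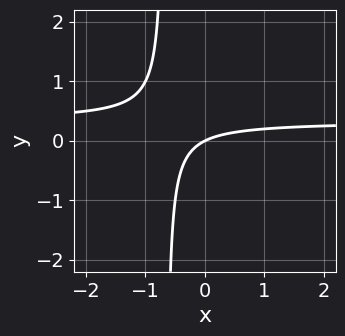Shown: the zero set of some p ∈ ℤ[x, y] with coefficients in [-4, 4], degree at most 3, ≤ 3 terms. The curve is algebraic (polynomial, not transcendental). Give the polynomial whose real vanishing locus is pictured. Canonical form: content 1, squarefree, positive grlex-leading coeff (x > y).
First, degree: a generic line meets the curve in up to 2 points, so deg p = 2.
Then, reading off the gridlines: one y-axis crossing is at y = 0; one x-axis crossing is at x = 0.
Finally, fitting integer coefficients to these (and the overall shape) gives p.

3*x*y - x + 2*y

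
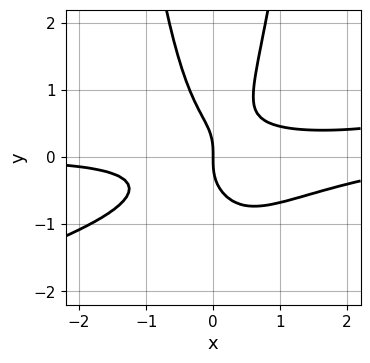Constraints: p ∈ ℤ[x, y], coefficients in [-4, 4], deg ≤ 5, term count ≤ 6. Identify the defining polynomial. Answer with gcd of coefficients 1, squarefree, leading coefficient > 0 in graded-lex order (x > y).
x^3*y - 3*x^2*y^2 - 2*x^2*y + y^3 + x

(a) deg p = 4. The shape is more complex than any degree-3 curve.
(b) From the axis intercepts and sections: one y-axis crossing is at y = 0; it crosses the x-axis at the gridline x = 0.
(c) Solving for integer coefficients yields p as stated.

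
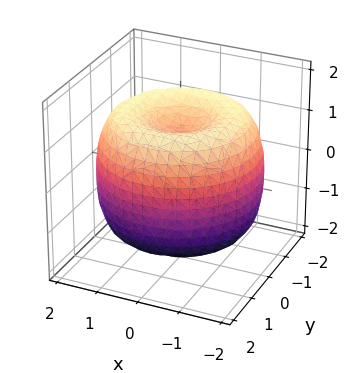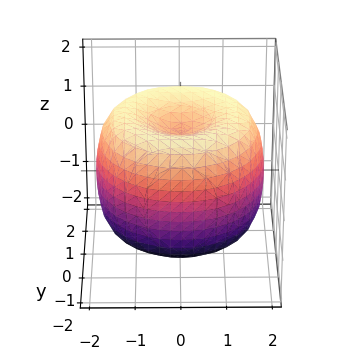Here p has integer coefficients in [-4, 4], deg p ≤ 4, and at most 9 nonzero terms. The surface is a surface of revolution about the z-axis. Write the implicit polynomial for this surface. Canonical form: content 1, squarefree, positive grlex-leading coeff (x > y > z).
x^4 + 2*x^2*y^2 + y^4 - 3*x^2 - 3*y^2 + 2*z^2 - 2

First, deg p = 4. No degree-3 surface has this shape.
Then, symmetry: the surface is invariant under rotation about z: p = q(x² + y², z).
Then, checking where it meets the axes: among the integer gridlines, it crosses the z-axis at z ∈ {-1, 1}; a circular section at z = 0 has radius between 1 and 2.
Finally, together with the visible shape, these determine p as stated.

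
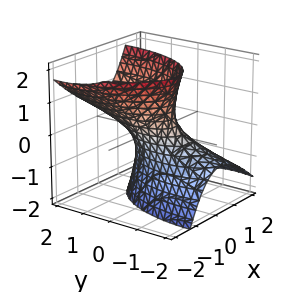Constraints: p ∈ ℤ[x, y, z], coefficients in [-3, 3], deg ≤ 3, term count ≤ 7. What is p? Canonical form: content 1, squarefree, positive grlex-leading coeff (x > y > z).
1. deg p = 2.
2. Checking where it meets the axes: among the integer gridlines, it crosses the y-axis at y ∈ {-1, 1}; no z-intercept at any integer in the box.
3. Assembling these constraints gives the stated polynomial.

3*x^2 + 2*x*z + y^2 - 2*y*z - z^2 - 1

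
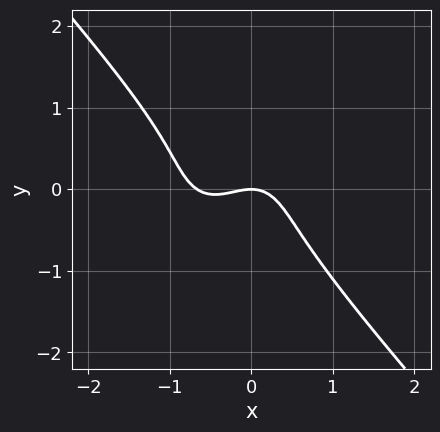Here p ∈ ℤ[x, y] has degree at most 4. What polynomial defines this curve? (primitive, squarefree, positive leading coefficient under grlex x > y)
3*x^3 + x*y^2 + 3*y^3 + 2*x^2 + 2*y

First, deg p = 3. No degree-2 curve has this shape.
Then, from the visible intercepts: it meets the y-axis at y = 0 (among the integer gridlines); it meets the x-axis at x = 0 (among the integer gridlines).
Finally, together with the visible shape, these determine p as stated.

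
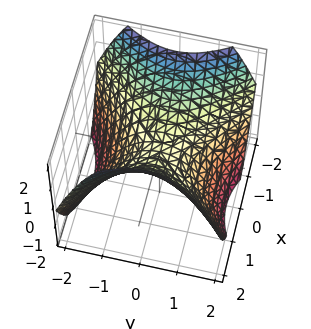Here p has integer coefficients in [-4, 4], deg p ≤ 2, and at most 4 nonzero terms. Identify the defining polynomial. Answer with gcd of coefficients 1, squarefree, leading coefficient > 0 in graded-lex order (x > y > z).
2*x^2 - 2*y^2 - 3*z

1. Degree: a hyperbolic paraboloid; a quadric, so deg p = 2.
2. Symmetries: the y ↦ −y reflection is a symmetry, so y appears only in even powers; it's symmetric under x → −x, forcing even powers of x.
3. Observable constraints: it crosses the z-axis at the gridline z = 0; it crosses the x-axis at the gridline x = 0; it meets the y-axis at y = 0 (among the integer gridlines).
4. Putting this together gives p.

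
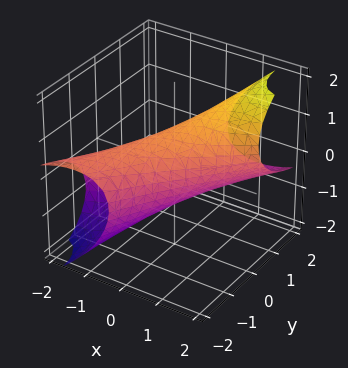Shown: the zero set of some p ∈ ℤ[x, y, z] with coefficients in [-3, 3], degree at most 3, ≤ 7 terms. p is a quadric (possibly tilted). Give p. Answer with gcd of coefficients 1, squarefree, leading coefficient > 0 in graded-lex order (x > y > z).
The degree is 2 — a generic line meets the surface in up to 2 points.
Against the integer gridlines: among the integer gridlines, it crosses the z-axis at z ∈ {-1, 1}.
Fitting integer coefficients to these (and the overall shape) gives p.

2*x^2 - 3*x*y - 3*x*z + y^2 + 3*z^2 - 3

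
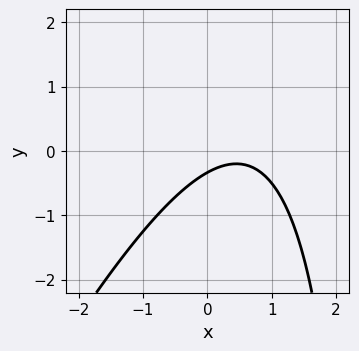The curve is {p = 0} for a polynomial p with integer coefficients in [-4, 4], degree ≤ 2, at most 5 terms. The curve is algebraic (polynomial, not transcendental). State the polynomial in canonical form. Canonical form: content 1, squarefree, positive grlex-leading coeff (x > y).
2*x^2 - x*y - 2*x + 3*y + 1

1. The degree is 2 — a generic line meets the curve in up to 2 points.
2. Checking where it meets the axes: the curve avoids every integer x-axis point in the box.
3. Fitting integer coefficients to these (and the overall shape) gives p.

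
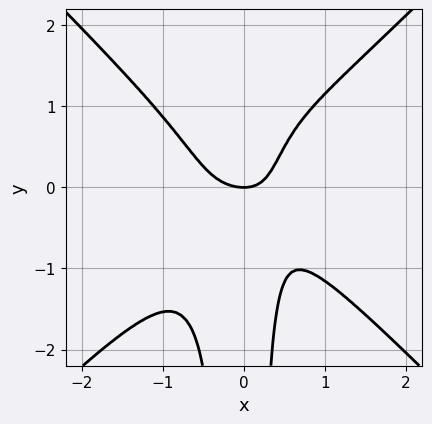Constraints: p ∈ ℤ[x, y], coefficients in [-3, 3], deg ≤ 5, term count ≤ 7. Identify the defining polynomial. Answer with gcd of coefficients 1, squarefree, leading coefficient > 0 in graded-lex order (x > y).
3*x^4 - 3*x^2*y^2 + x^2 + x*y - y

1. deg p = 4.
2. Checking where it meets the axes: one x-axis crossing is at x = 0; it meets the y-axis at y = 0 (among the integer gridlines).
3. Fitting integer coefficients to these (and the overall shape) gives p.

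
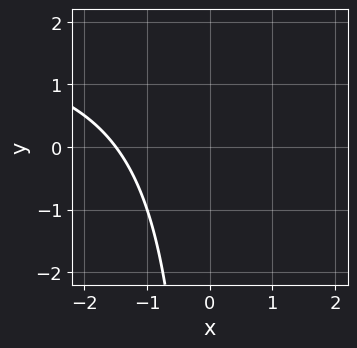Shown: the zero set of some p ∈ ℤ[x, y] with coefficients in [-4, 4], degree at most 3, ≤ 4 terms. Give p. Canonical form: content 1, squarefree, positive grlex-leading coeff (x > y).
x*y - 2*x - 3

First, degree: no degree-1 curve has this shape, so deg p = 2.
Next, from the axis intercepts and sections: no y-intercept at any integer in the box.
Finally, assembling these constraints gives the stated polynomial.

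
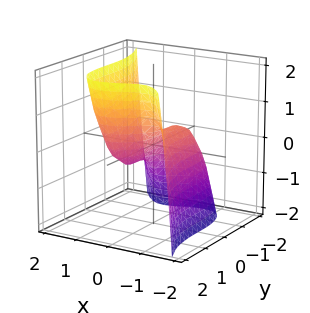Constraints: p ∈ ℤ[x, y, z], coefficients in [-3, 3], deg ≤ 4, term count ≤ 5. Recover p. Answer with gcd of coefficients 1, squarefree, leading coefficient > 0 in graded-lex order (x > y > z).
1. Degree: no degree-2 surface has this shape, so deg p = 3.
2. Reading off the gridlines: it crosses the z-axis at the gridline z = 0; one y-axis crossing is at y = 0; among the integer gridlines, it crosses the x-axis at x ∈ {-1, 0, 1}.
3. Assembling these constraints gives the stated polynomial.

3*x^3 + y^3 - 3*x - 2*z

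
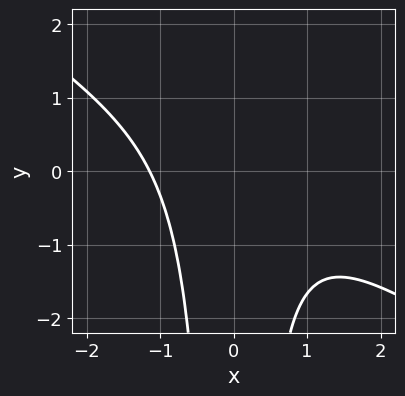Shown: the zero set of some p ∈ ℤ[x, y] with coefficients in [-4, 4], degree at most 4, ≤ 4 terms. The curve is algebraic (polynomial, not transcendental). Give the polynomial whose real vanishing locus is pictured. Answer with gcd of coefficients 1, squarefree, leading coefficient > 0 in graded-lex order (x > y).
2*x^3 + 3*x^2*y + 3

deg p = 3. No degree-2 curve has this shape.
Against the integer gridlines: no y-intercept at any integer in the box.
Assembling these constraints gives the stated polynomial.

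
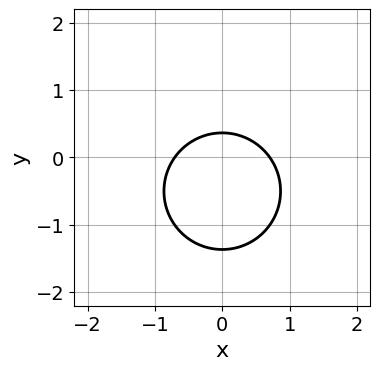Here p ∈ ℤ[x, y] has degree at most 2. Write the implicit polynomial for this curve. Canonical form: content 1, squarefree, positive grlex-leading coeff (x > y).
2*x^2 + 2*y^2 + 2*y - 1

1. The degree is 2 — the shape is more complex than any degree-1 curve.
2. Symmetries: mirror symmetry x ↦ −x ⇒ only even powers of x.
3. Putting this together gives p.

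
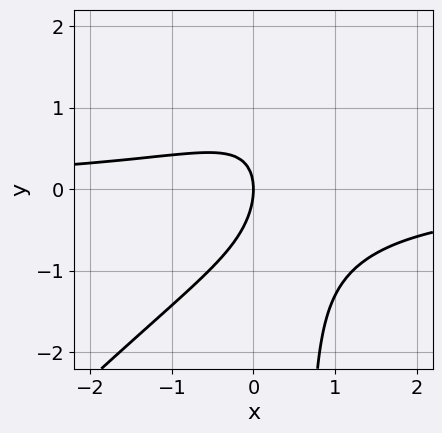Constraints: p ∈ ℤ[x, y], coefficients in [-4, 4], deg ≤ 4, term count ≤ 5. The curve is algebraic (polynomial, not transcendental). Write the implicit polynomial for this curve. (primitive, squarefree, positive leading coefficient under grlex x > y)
3*x^2*y - 3*x*y^2 - 2*x*y + 2*y^2 + 3*x

1. The degree is 3 — the shape is more complex than any degree-2 curve.
2. Checking where it meets the axes: it meets the x-axis at x = 0 (among the integer gridlines); one y-axis crossing is at y = 0.
3. Assembling these constraints gives the stated polynomial.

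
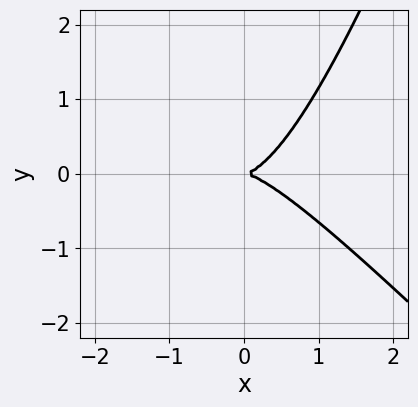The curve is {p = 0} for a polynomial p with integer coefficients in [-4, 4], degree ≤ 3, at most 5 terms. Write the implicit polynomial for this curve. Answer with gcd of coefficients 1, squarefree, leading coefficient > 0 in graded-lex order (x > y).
deg p = 3.
Reading off the gridlines: one y-axis crossing is at y = 0; it crosses the x-axis at the gridline x = 0.
Fitting integer coefficients to these (and the overall shape) gives p.

3*x^3 + 2*x^2*y - x*y^2 - 3*y^2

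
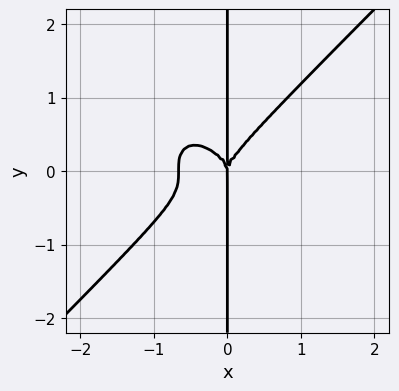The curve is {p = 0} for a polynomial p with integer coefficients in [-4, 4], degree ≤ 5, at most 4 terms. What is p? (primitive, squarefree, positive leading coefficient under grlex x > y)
3*x^4 - 3*x*y^3 + 2*x^3

(a) deg p = 4.
(b) Observable constraints: it crosses the x-axis at the gridline x = 0; the visible y-axis segment lies entirely on the curve.
(c) The integer polynomial consistent with all of this is the stated p.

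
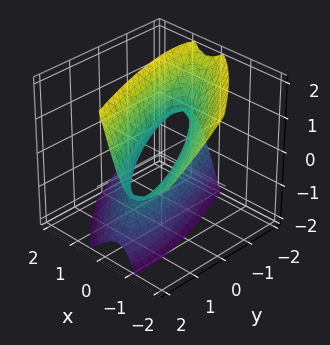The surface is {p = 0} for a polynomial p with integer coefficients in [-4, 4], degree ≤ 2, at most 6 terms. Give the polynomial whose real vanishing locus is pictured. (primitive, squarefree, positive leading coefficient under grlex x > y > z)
1. deg p = 2.
2. From the visible intercepts: no z-intercept at any integer in the box; among the integer gridlines, it crosses the y-axis at y ∈ {-1, 1}.
3. Together with the visible shape, these determine p as stated.

3*x^2 + 3*x*y + 2*x*z + y^2 - z^2 - 1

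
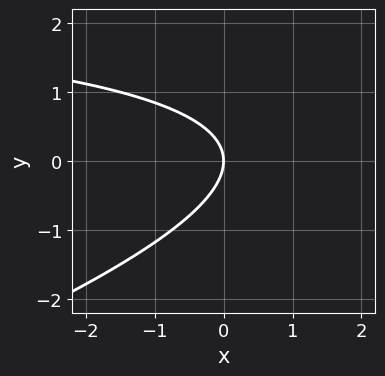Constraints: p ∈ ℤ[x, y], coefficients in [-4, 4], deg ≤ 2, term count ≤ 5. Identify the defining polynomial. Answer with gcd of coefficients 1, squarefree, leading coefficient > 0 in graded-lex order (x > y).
(a) deg p = 2. No degree-1 curve has this shape.
(b) Checking where it meets the axes: one y-axis crossing is at y = 0; it meets the x-axis at x = 0 (among the integer gridlines).
(c) Together with the visible shape, these determine p as stated.

x*y - 3*y^2 - 3*x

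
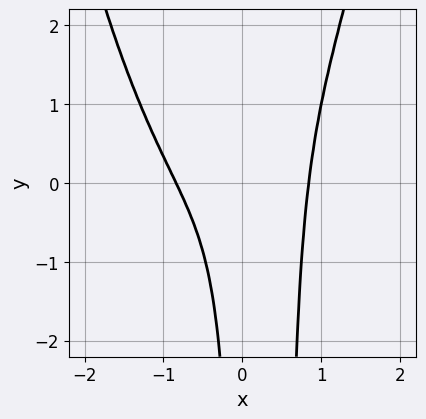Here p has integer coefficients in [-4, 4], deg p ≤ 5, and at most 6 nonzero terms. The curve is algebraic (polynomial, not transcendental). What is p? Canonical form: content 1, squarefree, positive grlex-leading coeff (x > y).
(a) deg p = 4.
(b) Observable constraints: the curve avoids every integer y-axis point in the box.
(c) Putting this together gives p.

2*x^4 - 2*x^2*y + x*y - 1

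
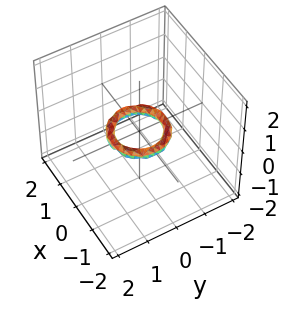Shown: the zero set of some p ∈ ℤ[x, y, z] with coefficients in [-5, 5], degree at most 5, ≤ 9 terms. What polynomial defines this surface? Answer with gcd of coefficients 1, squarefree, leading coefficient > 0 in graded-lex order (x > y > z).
Degree: the shape is more complex than any degree-3 surface, so deg p = 4.
Symmetries: rotational symmetry about the z-axis ⇒ p depends on x, y only through x² + y².
Observable constraints: the y-axis gridline crossings are at y ∈ {-1, 1}; among the integer gridlines, it crosses the x-axis at x ∈ {-1, 1}.
Assembling these constraints gives the stated polynomial.

2*x^4 + 4*x^2*y^2 + 2*y^4 - 3*x^2 - 3*y^2 + 3*z^2 + 1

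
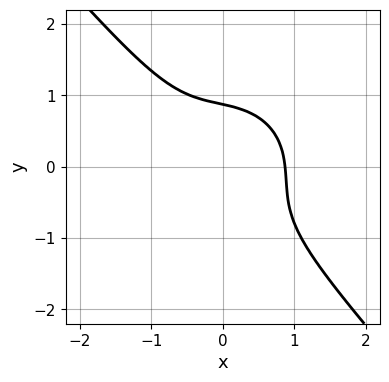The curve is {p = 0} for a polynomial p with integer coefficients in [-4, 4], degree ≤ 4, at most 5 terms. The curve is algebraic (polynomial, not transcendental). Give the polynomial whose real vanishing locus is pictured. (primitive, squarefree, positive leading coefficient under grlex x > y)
(a) The degree is 3 — a generic line meets the curve in up to 3 points.
(b) Matching integer coefficients to the picture gives p.

3*x^3 + x^2*y + 2*x*y^2 + 3*y^3 - 2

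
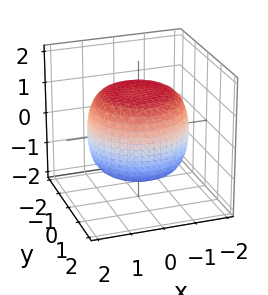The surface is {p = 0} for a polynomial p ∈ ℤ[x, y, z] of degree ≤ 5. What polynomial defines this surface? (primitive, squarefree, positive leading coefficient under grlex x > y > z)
x^4 + 2*x^2*y^2 + y^4 - x^2 - y^2 + 2*z^2 - 3

deg p = 4. A generic line meets the surface in up to 4 points.
By symmetry, the surface is invariant under rotation about z: p = q(x² + y², z).
Reading off the gridlines: a circular section at z = 0 has radius between 1 and 2.
Solving for integer coefficients yields p as stated.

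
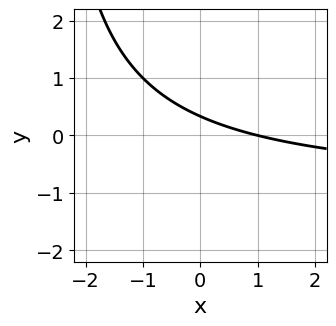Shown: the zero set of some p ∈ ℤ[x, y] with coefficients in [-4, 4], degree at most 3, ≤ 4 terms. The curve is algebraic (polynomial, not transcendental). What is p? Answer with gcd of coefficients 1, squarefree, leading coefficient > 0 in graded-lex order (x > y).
x*y + x + 3*y - 1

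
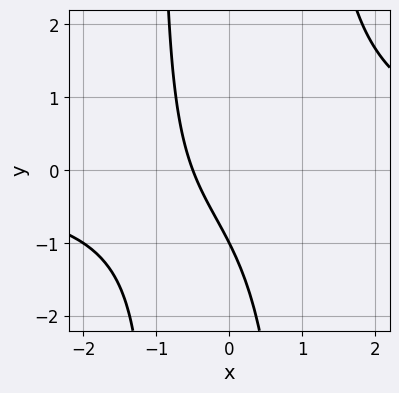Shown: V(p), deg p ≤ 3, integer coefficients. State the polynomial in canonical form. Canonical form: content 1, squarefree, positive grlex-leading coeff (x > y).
(a) The degree is 3 — the shape is more complex than any degree-2 curve.
(b) Reading off the gridlines: one y-axis crossing is at y = -1.
(c) Fitting integer coefficients to these (and the overall shape) gives p.

x^2*y - 2*x - y - 1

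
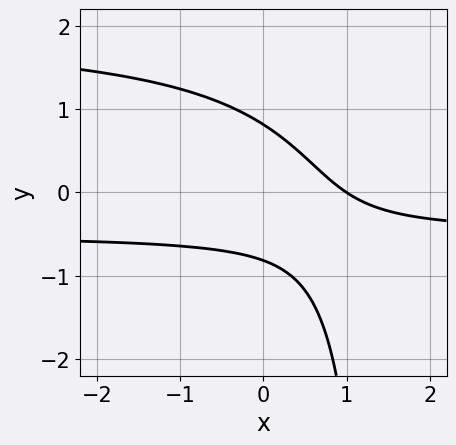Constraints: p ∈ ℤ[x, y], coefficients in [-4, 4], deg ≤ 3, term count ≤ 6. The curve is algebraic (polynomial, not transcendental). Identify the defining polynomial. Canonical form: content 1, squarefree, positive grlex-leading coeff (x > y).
(a) The degree is 3 — no degree-2 curve has this shape.
(b) Checking where it meets the axes: it meets the x-axis at x = 1 (among the integer gridlines).
(c) These observations pin down the coefficients.

2*x*y^2 - 3*x*y - 3*y^2 - 2*x + 2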